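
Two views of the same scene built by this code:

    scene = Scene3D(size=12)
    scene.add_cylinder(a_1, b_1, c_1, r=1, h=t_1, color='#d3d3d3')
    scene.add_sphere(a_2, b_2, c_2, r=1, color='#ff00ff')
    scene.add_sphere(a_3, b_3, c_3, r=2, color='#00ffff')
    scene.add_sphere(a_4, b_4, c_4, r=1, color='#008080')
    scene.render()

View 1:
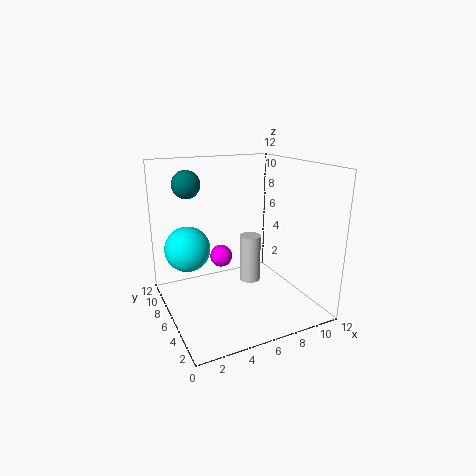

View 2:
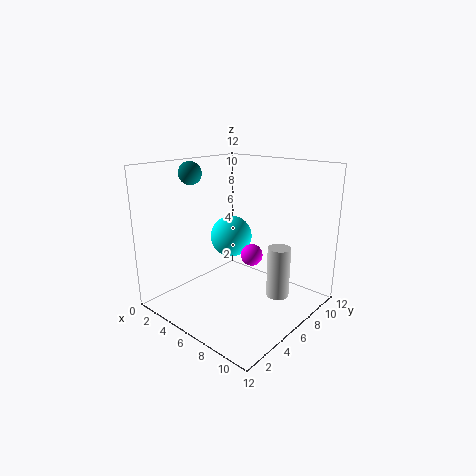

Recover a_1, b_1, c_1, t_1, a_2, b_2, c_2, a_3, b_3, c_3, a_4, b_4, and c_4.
a_1 = 8.5; b_1 = 8.5; c_1 = 0.5; t_1 = 4.5; a_2 = 5.5; b_2 = 8.5; c_2 = 3.5; a_3 = 2.5; b_3 = 9; c_3 = 4.5; a_4 = 1.5; b_4 = 5; c_4 = 11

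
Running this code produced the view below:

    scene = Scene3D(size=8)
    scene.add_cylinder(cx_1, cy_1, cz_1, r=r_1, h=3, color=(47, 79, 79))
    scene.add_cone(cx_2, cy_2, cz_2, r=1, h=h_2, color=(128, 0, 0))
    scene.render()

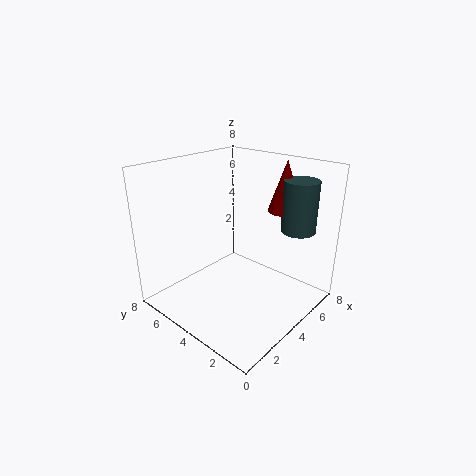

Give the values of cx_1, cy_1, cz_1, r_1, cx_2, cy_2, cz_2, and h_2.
cx_1 = 7
cy_1 = 2
cz_1 = 4
r_1 = 1
cx_2 = 7
cy_2 = 3
cz_2 = 5
h_2 = 3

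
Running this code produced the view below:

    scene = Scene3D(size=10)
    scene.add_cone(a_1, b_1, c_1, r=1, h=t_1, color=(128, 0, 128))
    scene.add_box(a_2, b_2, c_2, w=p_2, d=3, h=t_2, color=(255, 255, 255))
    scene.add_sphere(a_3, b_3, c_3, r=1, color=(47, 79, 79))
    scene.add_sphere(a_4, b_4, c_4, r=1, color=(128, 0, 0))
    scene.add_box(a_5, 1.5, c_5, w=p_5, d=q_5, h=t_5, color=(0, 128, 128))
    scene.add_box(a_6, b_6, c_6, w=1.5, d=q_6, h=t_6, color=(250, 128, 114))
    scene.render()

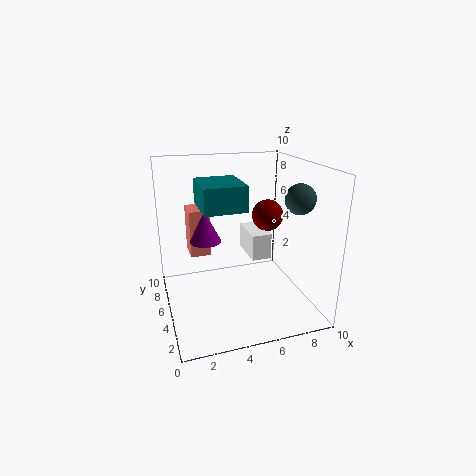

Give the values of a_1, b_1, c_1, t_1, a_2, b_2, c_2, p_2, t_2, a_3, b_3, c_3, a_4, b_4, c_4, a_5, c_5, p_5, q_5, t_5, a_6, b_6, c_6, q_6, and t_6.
a_1 = 2.5, b_1 = 4, c_1 = 5.5, t_1 = 2, a_2 = 6.5, b_2 = 6, c_2 = 2.5, p_2 = 1.5, t_2 = 2, a_3 = 8.5, b_3 = 3, c_3 = 8, a_4 = 6.5, b_4 = 3.5, c_4 = 7, a_5 = 2, c_5 = 8, p_5 = 2.5, q_5 = 3, t_5 = 1.5, a_6 = 2, b_6 = 7, c_6 = 3, q_6 = 2, t_6 = 3.5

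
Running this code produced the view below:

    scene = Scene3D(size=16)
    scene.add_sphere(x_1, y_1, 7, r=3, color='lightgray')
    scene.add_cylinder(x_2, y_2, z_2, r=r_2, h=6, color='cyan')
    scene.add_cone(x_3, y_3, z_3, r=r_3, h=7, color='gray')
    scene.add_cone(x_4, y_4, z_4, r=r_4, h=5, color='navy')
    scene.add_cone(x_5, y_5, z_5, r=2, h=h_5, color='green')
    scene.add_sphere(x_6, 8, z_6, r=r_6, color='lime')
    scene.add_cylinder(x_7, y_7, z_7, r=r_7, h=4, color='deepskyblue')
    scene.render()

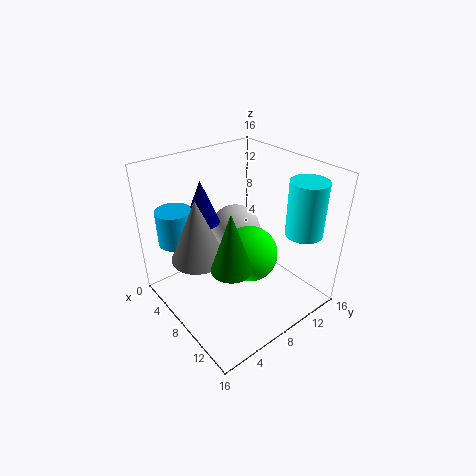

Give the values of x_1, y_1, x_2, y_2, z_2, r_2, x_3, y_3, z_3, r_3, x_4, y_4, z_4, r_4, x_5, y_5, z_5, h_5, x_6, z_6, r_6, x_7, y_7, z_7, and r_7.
x_1 = 5; y_1 = 10; x_2 = 13; y_2 = 13; z_2 = 9; r_2 = 2; x_3 = 6; y_3 = 4; z_3 = 6; r_3 = 3; x_4 = 4; y_4 = 6; z_4 = 9; r_4 = 2; x_5 = 12; y_5 = 4; z_5 = 8; h_5 = 6; x_6 = 10; z_6 = 7; r_6 = 3; x_7 = 3; y_7 = 3; z_7 = 7; r_7 = 2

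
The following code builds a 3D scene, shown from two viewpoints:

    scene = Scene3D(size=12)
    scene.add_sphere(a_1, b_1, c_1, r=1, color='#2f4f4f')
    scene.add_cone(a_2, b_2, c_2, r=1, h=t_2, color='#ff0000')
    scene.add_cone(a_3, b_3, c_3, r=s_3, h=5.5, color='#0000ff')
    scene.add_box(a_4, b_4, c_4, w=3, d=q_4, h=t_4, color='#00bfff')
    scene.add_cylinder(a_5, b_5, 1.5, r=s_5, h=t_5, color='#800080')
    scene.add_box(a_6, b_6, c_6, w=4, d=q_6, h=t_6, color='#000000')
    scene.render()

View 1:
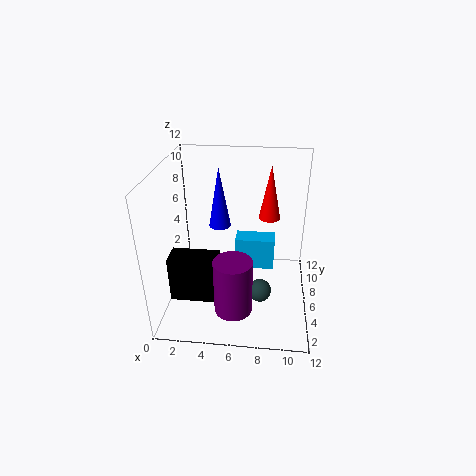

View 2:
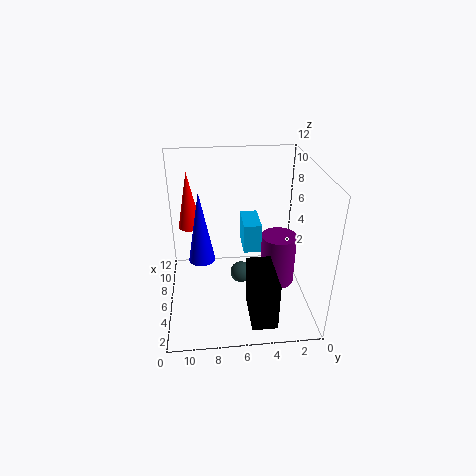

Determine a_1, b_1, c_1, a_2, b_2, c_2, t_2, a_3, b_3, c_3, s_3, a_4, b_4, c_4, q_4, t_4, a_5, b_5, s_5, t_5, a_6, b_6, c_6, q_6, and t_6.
a_1 = 8; b_1 = 5.5; c_1 = 1; a_2 = 8.5; b_2 = 10; c_2 = 6; t_2 = 5; a_3 = 4; b_3 = 9; c_3 = 5.5; s_3 = 1; a_4 = 6; b_4 = 4; c_4 = 4.5; q_4 = 1.5; t_4 = 2.5; a_5 = 6; b_5 = 2.5; s_5 = 1.5; t_5 = 4.5; a_6 = 0.5; b_6 = 3.5; c_6 = 1; q_6 = 2; t_6 = 4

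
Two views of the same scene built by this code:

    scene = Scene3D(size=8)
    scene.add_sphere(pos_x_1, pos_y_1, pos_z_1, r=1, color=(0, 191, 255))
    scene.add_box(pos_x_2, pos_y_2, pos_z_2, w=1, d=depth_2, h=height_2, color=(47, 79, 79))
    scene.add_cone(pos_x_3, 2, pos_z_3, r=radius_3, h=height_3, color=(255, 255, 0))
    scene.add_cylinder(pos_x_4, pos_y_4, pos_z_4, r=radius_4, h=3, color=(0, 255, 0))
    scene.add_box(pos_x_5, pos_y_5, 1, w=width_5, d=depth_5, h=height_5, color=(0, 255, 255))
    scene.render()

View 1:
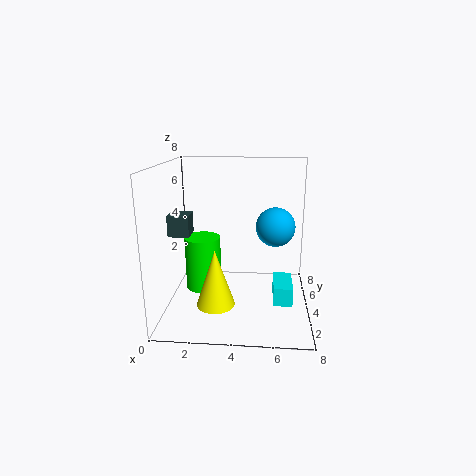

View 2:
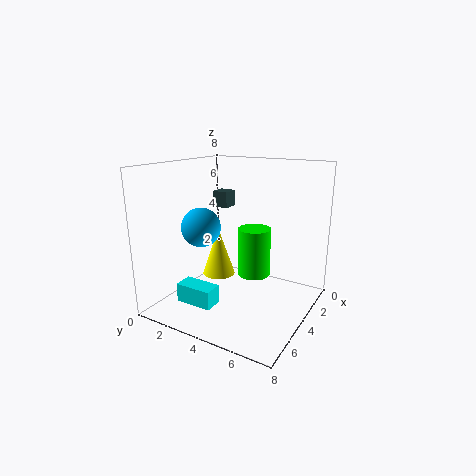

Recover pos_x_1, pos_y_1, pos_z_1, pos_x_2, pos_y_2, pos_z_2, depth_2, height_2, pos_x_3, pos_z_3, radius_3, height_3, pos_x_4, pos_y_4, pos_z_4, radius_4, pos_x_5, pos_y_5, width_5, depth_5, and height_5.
pos_x_1 = 6
pos_y_1 = 3
pos_z_1 = 5
pos_x_2 = 1
pos_y_2 = 1
pos_z_2 = 5
depth_2 = 1
height_2 = 1
pos_x_3 = 3
pos_z_3 = 1
radius_3 = 1
height_3 = 3
pos_x_4 = 2
pos_y_4 = 4
pos_z_4 = 1
radius_4 = 1
pos_x_5 = 6
pos_y_5 = 2
width_5 = 1
depth_5 = 2
height_5 = 1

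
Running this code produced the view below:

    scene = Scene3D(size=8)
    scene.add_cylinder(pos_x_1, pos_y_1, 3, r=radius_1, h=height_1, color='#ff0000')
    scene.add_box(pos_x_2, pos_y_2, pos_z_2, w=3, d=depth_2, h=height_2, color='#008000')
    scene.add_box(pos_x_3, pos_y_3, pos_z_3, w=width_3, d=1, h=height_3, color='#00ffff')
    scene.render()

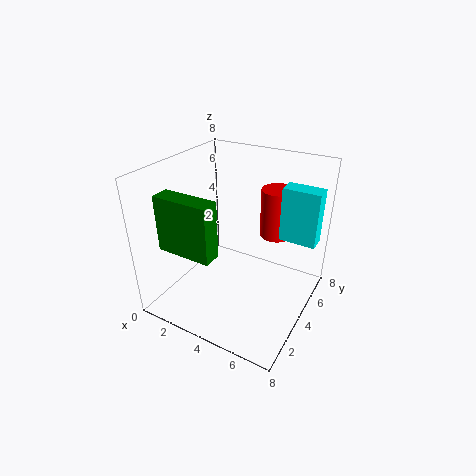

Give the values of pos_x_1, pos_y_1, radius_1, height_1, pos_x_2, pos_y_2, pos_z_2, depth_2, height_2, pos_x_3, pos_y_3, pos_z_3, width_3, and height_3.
pos_x_1 = 5
pos_y_1 = 7
radius_1 = 1
height_1 = 3
pos_x_2 = 1
pos_y_2 = 1
pos_z_2 = 4
depth_2 = 1
height_2 = 3
pos_x_3 = 6
pos_y_3 = 5
pos_z_3 = 4
width_3 = 2
height_3 = 3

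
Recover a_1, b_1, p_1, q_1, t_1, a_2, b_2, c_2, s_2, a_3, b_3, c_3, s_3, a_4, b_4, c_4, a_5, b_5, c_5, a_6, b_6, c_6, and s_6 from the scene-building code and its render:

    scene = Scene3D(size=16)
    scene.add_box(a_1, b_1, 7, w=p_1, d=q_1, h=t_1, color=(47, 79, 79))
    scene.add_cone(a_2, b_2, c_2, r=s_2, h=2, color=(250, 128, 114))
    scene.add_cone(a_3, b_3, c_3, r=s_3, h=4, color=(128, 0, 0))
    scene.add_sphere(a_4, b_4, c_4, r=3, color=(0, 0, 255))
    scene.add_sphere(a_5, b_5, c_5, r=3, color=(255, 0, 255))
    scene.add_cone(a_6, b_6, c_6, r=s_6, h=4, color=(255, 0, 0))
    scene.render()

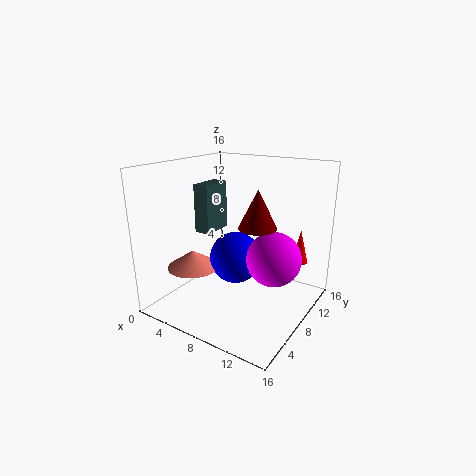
a_1 = 1; b_1 = 9; p_1 = 2; q_1 = 4; t_1 = 6; a_2 = 3; b_2 = 6; c_2 = 4; s_2 = 3; a_3 = 11; b_3 = 7; c_3 = 10; s_3 = 2; a_4 = 7; b_4 = 9; c_4 = 5; a_5 = 12; b_5 = 9; c_5 = 6; a_6 = 13; b_6 = 14; c_6 = 4; s_6 = 1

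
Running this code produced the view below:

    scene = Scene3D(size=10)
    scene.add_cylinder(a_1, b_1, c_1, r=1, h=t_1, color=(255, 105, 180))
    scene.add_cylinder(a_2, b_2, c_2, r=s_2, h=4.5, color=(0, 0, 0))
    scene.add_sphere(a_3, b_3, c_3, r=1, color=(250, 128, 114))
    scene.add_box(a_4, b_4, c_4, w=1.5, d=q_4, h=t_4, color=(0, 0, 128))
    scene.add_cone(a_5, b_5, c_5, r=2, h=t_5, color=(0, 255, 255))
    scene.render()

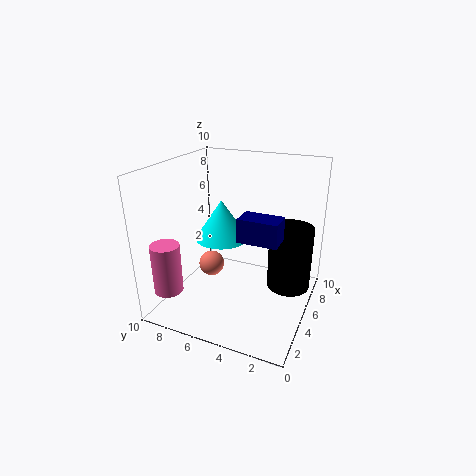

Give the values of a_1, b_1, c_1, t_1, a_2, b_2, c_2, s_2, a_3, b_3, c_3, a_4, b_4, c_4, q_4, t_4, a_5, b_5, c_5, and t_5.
a_1 = 2; b_1 = 9; c_1 = 1.5; t_1 = 3.5; a_2 = 6; b_2 = 1.5; c_2 = 1.5; s_2 = 1.5; a_3 = 6.5; b_3 = 8; c_3 = 1.5; a_4 = 2.5; b_4 = 1.5; c_4 = 6; q_4 = 2.5; t_4 = 1.5; a_5 = 6.5; b_5 = 7; c_5 = 4; t_5 = 3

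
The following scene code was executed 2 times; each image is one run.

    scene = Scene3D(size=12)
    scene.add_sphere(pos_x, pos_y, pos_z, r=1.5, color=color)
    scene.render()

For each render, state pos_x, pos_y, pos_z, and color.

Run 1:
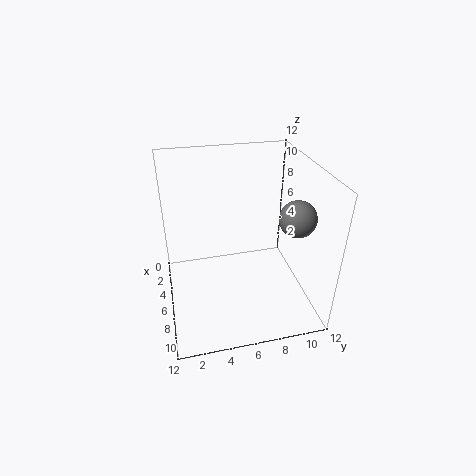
pos_x = 7.5; pos_y = 10.5; pos_z = 8; color = 'gray'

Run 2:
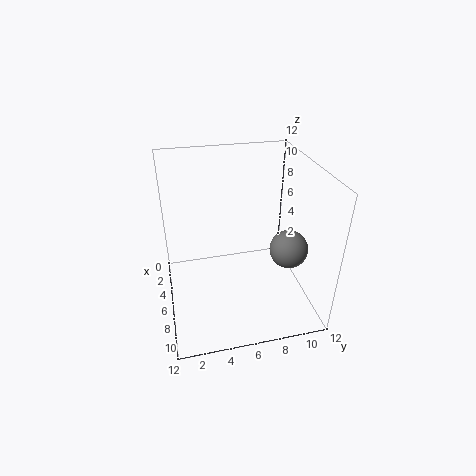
pos_x = 8.5; pos_y = 9.5; pos_z = 6; color = 'gray'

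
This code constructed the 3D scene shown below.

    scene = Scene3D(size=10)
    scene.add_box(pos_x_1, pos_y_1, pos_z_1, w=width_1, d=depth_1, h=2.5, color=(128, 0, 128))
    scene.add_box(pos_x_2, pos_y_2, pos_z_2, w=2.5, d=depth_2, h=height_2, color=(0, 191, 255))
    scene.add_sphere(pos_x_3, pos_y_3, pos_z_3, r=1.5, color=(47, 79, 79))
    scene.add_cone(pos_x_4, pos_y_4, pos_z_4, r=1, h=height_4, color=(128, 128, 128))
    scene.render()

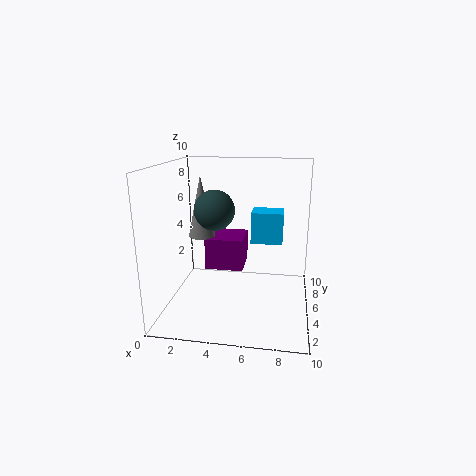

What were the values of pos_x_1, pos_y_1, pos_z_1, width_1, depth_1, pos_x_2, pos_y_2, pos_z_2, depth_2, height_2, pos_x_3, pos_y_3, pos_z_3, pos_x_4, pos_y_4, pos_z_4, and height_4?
pos_x_1 = 2
pos_y_1 = 7
pos_z_1 = 1.5
width_1 = 3
depth_1 = 3
pos_x_2 = 5.5
pos_y_2 = 8
pos_z_2 = 3.5
depth_2 = 2
height_2 = 2.5
pos_x_3 = 3
pos_y_3 = 6.5
pos_z_3 = 6.5
pos_x_4 = 2
pos_y_4 = 6.5
pos_z_4 = 4.5
height_4 = 4.5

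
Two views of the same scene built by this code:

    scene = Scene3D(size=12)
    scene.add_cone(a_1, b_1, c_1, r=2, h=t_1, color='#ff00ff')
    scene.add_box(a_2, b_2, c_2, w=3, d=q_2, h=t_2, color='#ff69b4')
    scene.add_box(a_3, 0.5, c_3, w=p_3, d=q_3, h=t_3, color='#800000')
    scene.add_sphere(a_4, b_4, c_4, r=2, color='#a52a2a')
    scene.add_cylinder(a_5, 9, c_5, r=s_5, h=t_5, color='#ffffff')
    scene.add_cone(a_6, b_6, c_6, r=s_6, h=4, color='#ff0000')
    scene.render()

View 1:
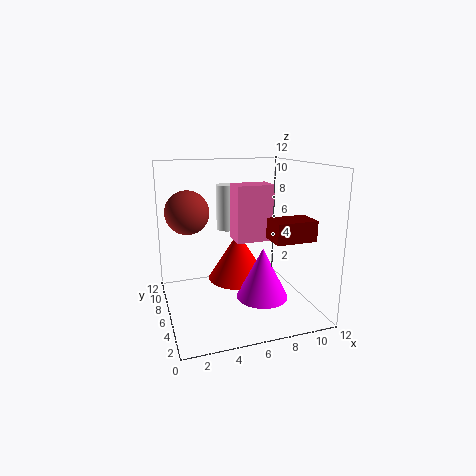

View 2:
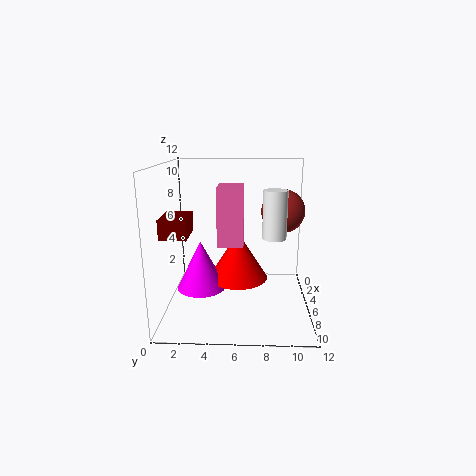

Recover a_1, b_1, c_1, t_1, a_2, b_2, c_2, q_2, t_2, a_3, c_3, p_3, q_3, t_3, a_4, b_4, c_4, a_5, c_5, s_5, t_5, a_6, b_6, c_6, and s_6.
a_1 = 7; b_1 = 3; c_1 = 2; t_1 = 4; a_2 = 5.5; b_2 = 4.5; c_2 = 6; q_2 = 2; t_2 = 4.5; a_3 = 7; c_3 = 7; p_3 = 3; q_3 = 2; t_3 = 1.5; a_4 = 2.5; b_4 = 10; c_4 = 7.5; a_5 = 6; c_5 = 6; s_5 = 1; t_5 = 4; a_6 = 6; b_6 = 6; c_6 = 2.5; s_6 = 2.5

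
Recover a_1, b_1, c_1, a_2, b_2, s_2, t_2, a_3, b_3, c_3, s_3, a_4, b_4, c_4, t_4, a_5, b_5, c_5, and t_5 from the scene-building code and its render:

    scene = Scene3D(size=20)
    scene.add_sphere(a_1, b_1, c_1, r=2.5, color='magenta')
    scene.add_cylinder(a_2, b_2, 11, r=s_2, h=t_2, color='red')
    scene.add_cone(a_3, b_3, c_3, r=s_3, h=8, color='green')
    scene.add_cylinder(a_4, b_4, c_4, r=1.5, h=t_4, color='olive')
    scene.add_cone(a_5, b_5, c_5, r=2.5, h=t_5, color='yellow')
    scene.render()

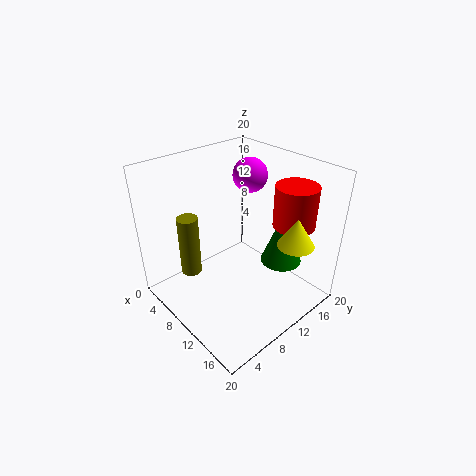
a_1 = 7
b_1 = 15
c_1 = 17
a_2 = 14
b_2 = 17
s_2 = 3
t_2 = 6
a_3 = 13
b_3 = 16
c_3 = 5
s_3 = 3
a_4 = 4.5
b_4 = 5.5
c_4 = 3.5
t_4 = 9
a_5 = 16.5
b_5 = 14.5
c_5 = 10
t_5 = 4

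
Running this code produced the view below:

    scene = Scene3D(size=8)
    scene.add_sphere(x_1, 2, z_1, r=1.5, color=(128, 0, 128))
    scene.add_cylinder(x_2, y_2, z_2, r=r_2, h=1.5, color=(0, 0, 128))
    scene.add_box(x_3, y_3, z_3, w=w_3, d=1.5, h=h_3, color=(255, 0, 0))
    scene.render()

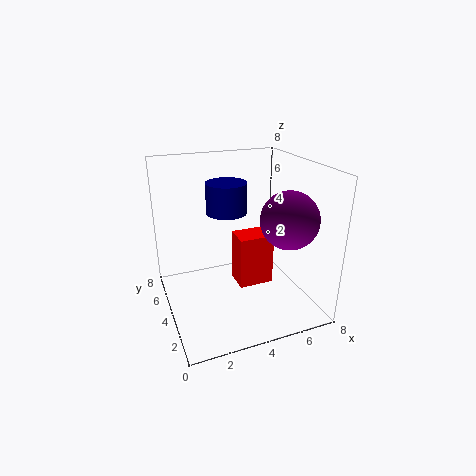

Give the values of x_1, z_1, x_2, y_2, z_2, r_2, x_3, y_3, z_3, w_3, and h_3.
x_1 = 6
z_1 = 5.5
x_2 = 3
y_2 = 3
z_2 = 6
r_2 = 1
x_3 = 4
y_3 = 3.5
z_3 = 1
w_3 = 2
h_3 = 3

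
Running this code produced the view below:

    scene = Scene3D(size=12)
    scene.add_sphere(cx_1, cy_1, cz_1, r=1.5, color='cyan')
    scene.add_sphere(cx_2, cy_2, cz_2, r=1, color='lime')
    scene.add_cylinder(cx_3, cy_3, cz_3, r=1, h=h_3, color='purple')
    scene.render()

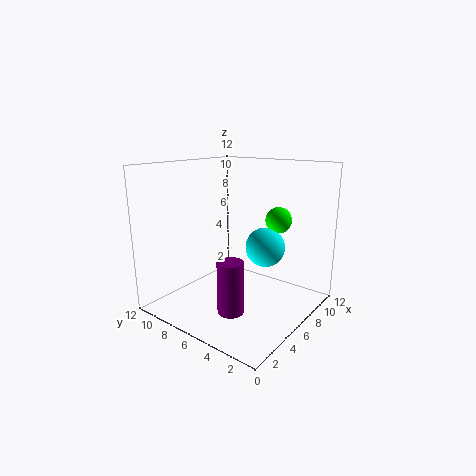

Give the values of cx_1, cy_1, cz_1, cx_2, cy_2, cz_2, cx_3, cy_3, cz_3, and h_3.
cx_1 = 5.5; cy_1 = 3; cz_1 = 6; cx_2 = 6.5; cy_2 = 2.5; cz_2 = 8; cx_3 = 2.5; cy_3 = 4; cz_3 = 1.5; h_3 = 4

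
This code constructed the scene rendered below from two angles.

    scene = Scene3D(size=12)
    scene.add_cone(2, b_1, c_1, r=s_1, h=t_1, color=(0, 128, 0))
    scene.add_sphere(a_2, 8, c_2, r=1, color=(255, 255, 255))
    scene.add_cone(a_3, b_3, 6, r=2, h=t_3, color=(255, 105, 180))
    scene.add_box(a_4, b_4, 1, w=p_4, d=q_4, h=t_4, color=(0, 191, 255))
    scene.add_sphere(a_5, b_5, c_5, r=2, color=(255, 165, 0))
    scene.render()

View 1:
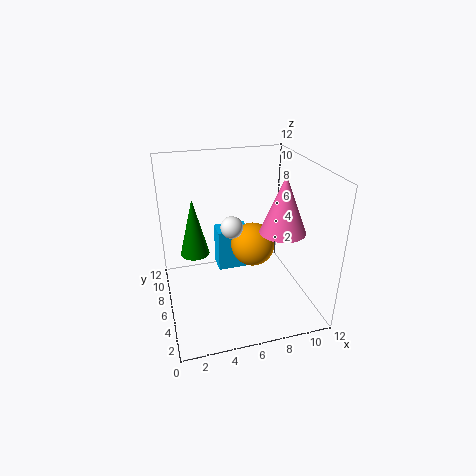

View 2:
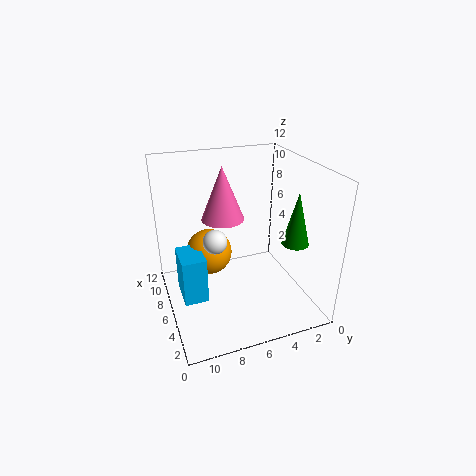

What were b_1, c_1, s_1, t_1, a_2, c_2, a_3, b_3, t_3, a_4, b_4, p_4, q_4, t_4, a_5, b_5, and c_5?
b_1 = 3
c_1 = 7
s_1 = 1
t_1 = 4
a_2 = 6
c_2 = 6
a_3 = 10
b_3 = 6
t_3 = 5
a_4 = 5
b_4 = 9
p_4 = 3
q_4 = 2
t_4 = 4
a_5 = 8
b_5 = 8
c_5 = 4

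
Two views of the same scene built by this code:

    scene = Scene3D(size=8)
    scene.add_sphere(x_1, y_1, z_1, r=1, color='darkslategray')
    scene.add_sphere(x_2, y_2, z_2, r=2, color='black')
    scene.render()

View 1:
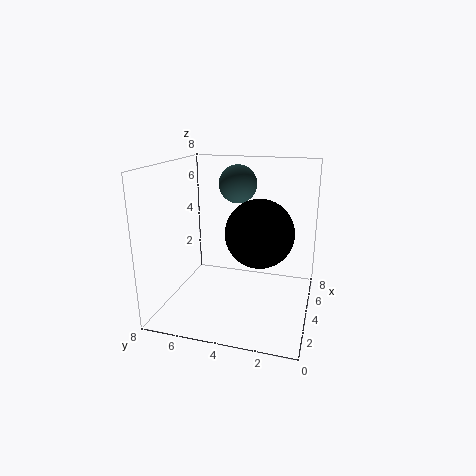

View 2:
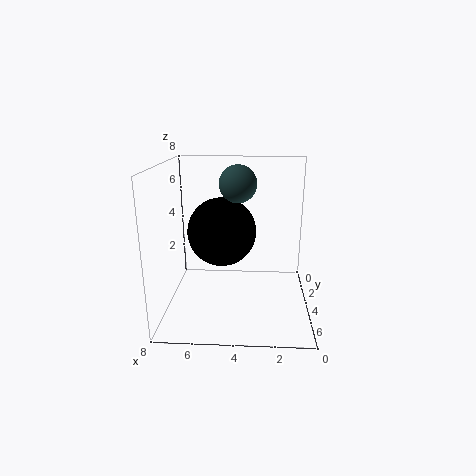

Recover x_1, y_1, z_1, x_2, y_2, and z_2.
x_1 = 4; y_1 = 4; z_1 = 7; x_2 = 5; y_2 = 3; z_2 = 4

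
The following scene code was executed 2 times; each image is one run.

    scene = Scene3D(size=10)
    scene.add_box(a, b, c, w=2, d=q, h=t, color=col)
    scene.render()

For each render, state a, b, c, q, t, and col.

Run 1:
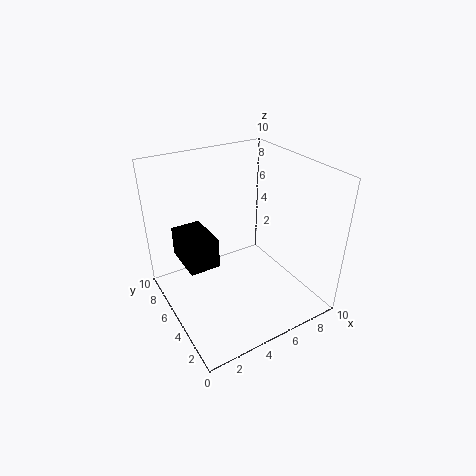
a = 1
b = 4
c = 4
q = 3
t = 2
col = 'black'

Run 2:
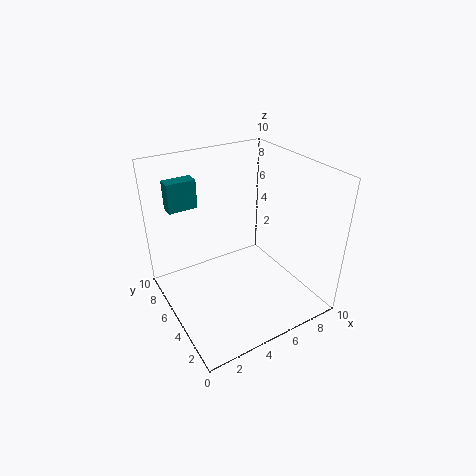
a = 1
b = 7
c = 7
q = 1
t = 2
col = 'teal'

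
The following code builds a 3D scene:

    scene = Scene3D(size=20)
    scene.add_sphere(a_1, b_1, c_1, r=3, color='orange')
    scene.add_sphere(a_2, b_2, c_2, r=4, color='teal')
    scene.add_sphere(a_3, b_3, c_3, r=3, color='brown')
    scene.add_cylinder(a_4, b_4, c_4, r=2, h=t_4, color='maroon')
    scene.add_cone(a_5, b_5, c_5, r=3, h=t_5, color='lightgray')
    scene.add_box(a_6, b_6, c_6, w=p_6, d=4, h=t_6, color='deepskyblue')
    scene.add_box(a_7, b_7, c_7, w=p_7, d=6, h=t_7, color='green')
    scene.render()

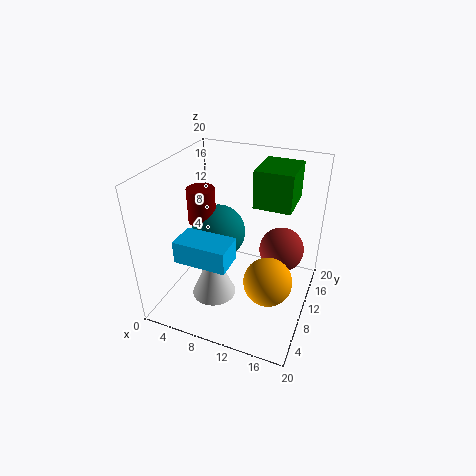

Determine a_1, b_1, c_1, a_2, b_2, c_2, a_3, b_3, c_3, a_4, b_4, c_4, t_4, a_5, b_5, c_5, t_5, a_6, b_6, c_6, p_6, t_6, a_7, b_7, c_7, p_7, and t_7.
a_1 = 16; b_1 = 5; c_1 = 8; a_2 = 6; b_2 = 12; c_2 = 9; a_3 = 16; b_3 = 11; c_3 = 9; a_4 = 4; b_4 = 11; c_4 = 11; t_4 = 5; a_5 = 8; b_5 = 6; c_5 = 3; t_5 = 7; a_6 = 4; b_6 = 3; c_6 = 9; p_6 = 7; t_6 = 3; a_7 = 12; b_7 = 10; c_7 = 15; p_7 = 5; t_7 = 5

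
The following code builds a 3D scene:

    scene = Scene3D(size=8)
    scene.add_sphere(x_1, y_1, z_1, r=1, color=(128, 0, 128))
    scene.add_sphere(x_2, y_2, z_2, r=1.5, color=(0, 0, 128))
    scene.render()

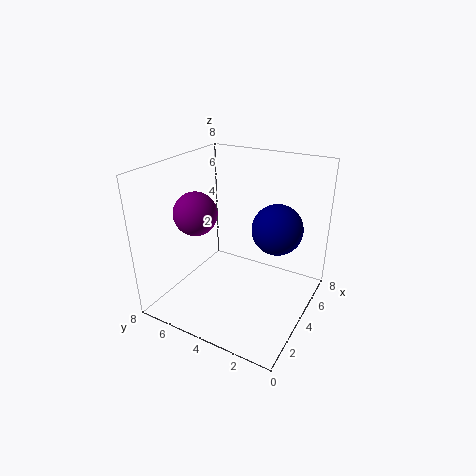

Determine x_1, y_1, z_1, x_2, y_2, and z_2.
x_1 = 1
y_1 = 4.5
z_1 = 6.5
x_2 = 6
y_2 = 2.5
z_2 = 4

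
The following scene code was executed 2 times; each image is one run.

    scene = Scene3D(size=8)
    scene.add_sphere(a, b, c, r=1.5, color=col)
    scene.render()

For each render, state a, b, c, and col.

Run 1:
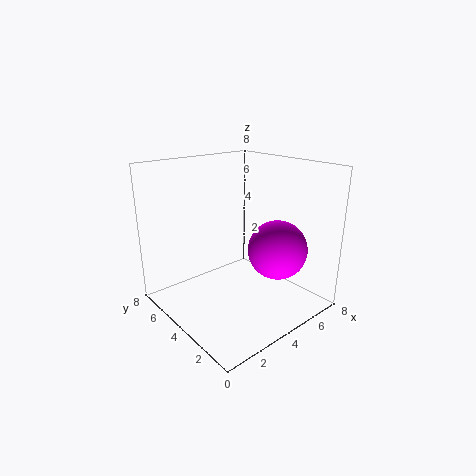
a = 4.5; b = 1.5; c = 4; col = 'magenta'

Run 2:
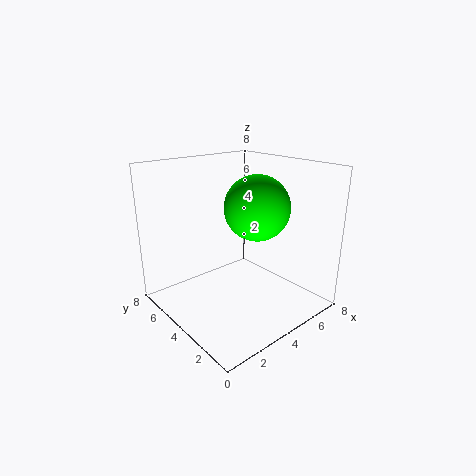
a = 3; b = 1.5; c = 6.5; col = 'lime'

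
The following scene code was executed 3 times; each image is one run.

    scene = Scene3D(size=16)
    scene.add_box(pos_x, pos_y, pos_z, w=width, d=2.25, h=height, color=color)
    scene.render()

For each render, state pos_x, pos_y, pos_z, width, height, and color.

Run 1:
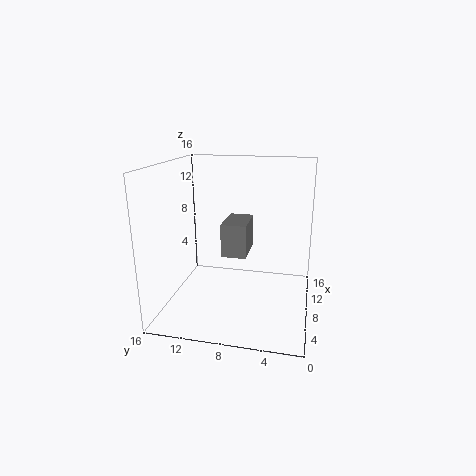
pos_x = 1
pos_y = 5.75
pos_z = 8.75
width = 3.75
height = 3
color = 'gray'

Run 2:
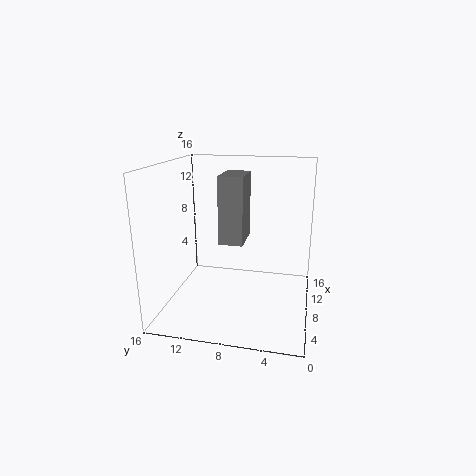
pos_x = 2
pos_y = 6.25
pos_z = 9.5
width = 3.75
height = 6.25
color = 'gray'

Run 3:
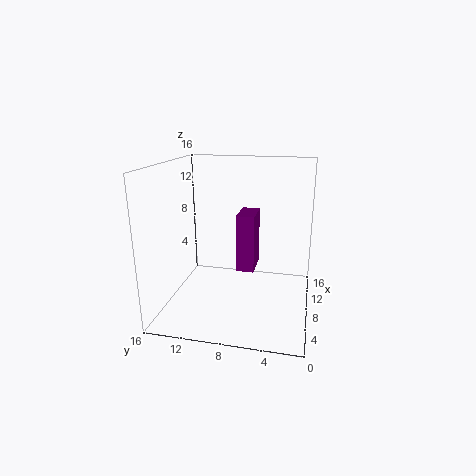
pos_x = 11.25
pos_y = 6.75
pos_z = 2.25
width = 4.25
height = 7.25
color = 'purple'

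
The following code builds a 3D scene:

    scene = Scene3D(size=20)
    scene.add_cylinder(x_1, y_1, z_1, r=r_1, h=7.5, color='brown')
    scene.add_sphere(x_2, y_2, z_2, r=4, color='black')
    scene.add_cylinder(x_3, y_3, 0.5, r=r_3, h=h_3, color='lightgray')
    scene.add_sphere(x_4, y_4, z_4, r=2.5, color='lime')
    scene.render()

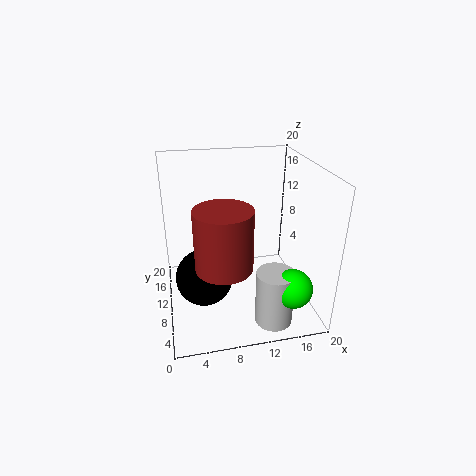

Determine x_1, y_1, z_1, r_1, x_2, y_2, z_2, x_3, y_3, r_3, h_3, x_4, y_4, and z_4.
x_1 = 7; y_1 = 4; z_1 = 9.5; r_1 = 3.5; x_2 = 5; y_2 = 9.5; z_2 = 4.5; x_3 = 13.5; y_3 = 3.5; r_3 = 2.5; h_3 = 7.5; x_4 = 15.5; y_4 = 2.5; z_4 = 6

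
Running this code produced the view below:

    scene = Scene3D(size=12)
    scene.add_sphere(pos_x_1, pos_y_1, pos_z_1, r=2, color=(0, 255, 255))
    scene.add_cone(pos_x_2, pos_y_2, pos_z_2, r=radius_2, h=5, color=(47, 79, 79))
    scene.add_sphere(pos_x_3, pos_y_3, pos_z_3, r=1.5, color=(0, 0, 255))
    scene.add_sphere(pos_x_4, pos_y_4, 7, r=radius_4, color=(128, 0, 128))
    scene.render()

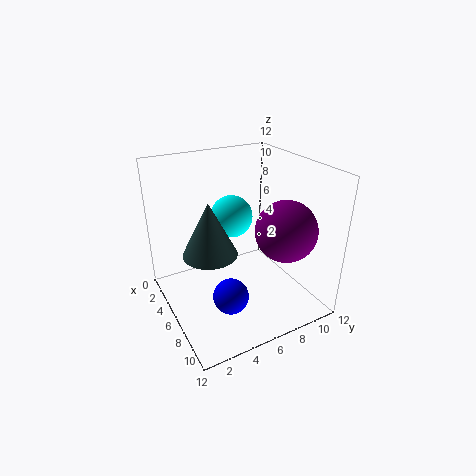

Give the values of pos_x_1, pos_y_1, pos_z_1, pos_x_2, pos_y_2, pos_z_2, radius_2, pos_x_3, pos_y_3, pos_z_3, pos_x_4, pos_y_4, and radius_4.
pos_x_1 = 2; pos_y_1 = 7.5; pos_z_1 = 6; pos_x_2 = 3.5; pos_y_2 = 4.5; pos_z_2 = 3.5; radius_2 = 2.5; pos_x_3 = 7.5; pos_y_3 = 4.5; pos_z_3 = 1.5; pos_x_4 = 8.5; pos_y_4 = 9; radius_4 = 2.5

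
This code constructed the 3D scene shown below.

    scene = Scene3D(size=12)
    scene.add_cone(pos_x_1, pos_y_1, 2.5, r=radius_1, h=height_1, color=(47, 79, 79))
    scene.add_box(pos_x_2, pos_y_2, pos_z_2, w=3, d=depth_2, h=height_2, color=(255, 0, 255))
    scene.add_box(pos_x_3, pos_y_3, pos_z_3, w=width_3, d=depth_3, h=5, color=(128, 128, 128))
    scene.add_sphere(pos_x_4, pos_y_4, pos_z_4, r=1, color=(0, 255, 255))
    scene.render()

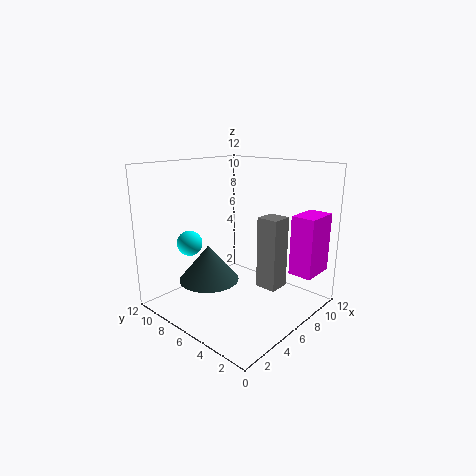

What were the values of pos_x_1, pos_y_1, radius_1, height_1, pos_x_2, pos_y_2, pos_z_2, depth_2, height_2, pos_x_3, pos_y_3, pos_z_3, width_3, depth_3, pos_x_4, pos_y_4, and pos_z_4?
pos_x_1 = 4, pos_y_1 = 7.5, radius_1 = 2.5, height_1 = 3, pos_x_2 = 8.5, pos_y_2 = 0.5, pos_z_2 = 3, depth_2 = 2, height_2 = 5, pos_x_3 = 3.5, pos_y_3 = 0.5, pos_z_3 = 4, width_3 = 1.5, depth_3 = 1.5, pos_x_4 = 2.5, pos_y_4 = 8, pos_z_4 = 6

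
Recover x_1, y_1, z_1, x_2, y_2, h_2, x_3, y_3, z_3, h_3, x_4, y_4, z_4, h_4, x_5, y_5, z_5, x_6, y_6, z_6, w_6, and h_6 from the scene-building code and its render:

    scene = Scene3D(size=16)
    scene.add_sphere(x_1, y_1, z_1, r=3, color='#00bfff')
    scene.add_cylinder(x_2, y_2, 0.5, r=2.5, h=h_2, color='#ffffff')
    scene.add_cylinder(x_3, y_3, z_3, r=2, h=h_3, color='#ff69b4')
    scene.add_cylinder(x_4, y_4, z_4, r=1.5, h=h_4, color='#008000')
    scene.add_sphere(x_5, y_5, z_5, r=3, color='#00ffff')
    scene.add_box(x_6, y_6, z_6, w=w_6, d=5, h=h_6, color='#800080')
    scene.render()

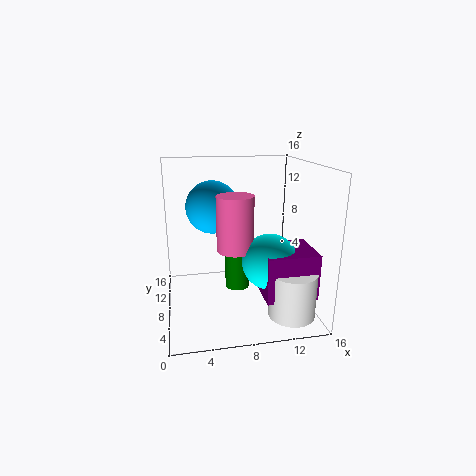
x_1 = 5.5
y_1 = 10.5
z_1 = 11
x_2 = 13
y_2 = 3.5
h_2 = 5
x_3 = 7.5
y_3 = 7
z_3 = 7
h_3 = 6
x_4 = 8.5
y_4 = 11
z_4 = 0.5
h_4 = 7.5
x_5 = 11
y_5 = 5.5
z_5 = 6
x_6 = 10
y_6 = 2.5
z_6 = 2.5
w_6 = 5.5
h_6 = 5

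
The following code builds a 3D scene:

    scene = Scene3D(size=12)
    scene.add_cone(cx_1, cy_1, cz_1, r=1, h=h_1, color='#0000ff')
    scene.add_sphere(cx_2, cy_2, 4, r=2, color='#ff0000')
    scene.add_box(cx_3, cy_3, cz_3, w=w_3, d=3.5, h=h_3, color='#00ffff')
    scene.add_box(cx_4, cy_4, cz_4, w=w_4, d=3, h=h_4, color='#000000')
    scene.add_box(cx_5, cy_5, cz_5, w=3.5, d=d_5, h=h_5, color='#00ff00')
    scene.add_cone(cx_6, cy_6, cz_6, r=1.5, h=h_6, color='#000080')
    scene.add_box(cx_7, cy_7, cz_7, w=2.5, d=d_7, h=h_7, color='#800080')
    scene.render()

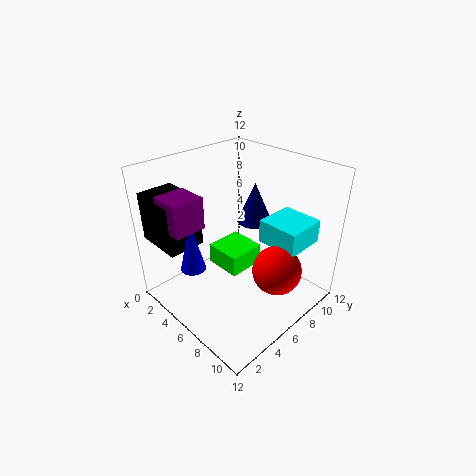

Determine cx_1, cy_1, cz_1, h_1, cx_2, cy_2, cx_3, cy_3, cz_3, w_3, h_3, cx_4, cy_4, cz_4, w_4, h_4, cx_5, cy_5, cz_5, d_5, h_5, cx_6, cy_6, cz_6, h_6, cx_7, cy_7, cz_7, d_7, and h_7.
cx_1 = 5
cy_1 = 2
cz_1 = 4.5
h_1 = 4
cx_2 = 9.5
cy_2 = 7
cx_3 = 7
cy_3 = 7.5
cz_3 = 5.5
w_3 = 3.5
h_3 = 2
cx_4 = 0.5
cy_4 = 0.5
cz_4 = 6
w_4 = 4
h_4 = 4
cx_5 = 1.5
cy_5 = 6.5
cz_5 = 1
d_5 = 3.5
h_5 = 2
cx_6 = 5.5
cy_6 = 8.5
cz_6 = 6.5
h_6 = 3.5
cx_7 = 3
cy_7 = 0.5
cz_7 = 8
d_7 = 2.5
h_7 = 2.5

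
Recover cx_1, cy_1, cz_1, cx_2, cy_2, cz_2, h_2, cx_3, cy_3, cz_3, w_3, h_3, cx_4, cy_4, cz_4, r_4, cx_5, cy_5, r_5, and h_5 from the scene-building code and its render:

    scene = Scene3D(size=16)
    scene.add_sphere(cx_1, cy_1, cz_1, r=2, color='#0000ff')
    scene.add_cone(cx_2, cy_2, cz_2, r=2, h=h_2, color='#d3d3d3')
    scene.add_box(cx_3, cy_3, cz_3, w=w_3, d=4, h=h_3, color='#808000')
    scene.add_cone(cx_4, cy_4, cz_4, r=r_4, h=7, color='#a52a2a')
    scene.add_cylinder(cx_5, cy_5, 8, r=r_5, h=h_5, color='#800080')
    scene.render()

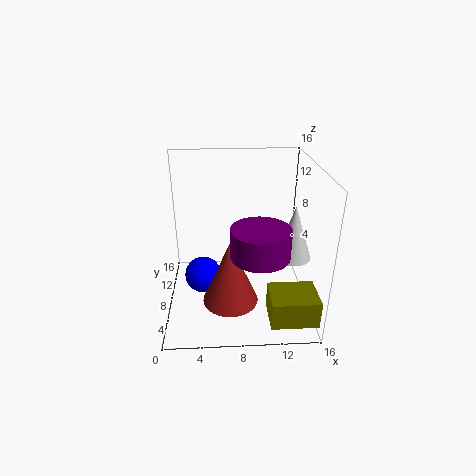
cx_1 = 4
cy_1 = 7
cz_1 = 4
cx_2 = 14
cy_2 = 7
cz_2 = 6
h_2 = 6
cx_3 = 11
cy_3 = 1
cz_3 = 1
w_3 = 5
h_3 = 3
cx_4 = 7
cy_4 = 5
cz_4 = 2
r_4 = 3
cx_5 = 10
cy_5 = 4
r_5 = 3
h_5 = 3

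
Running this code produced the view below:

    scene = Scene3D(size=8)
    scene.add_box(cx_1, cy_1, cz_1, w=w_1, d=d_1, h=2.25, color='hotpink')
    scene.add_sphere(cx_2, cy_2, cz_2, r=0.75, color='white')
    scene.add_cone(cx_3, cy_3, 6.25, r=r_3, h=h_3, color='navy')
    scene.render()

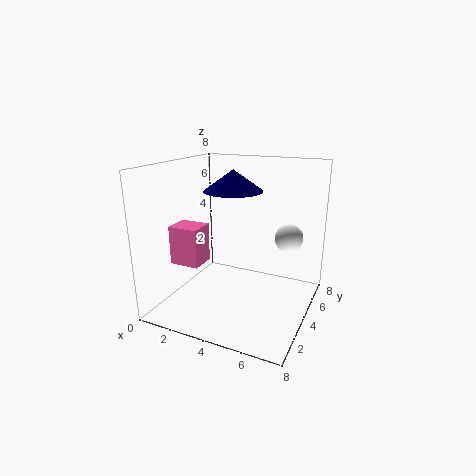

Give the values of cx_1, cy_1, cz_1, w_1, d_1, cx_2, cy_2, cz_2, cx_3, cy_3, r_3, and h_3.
cx_1 = 0.25, cy_1 = 2.75, cz_1 = 2.25, w_1 = 1.75, d_1 = 1.5, cx_2 = 6.75, cy_2 = 4.5, cz_2 = 4.25, cx_3 = 3, cy_3 = 5.5, r_3 = 1.75, h_3 = 1.25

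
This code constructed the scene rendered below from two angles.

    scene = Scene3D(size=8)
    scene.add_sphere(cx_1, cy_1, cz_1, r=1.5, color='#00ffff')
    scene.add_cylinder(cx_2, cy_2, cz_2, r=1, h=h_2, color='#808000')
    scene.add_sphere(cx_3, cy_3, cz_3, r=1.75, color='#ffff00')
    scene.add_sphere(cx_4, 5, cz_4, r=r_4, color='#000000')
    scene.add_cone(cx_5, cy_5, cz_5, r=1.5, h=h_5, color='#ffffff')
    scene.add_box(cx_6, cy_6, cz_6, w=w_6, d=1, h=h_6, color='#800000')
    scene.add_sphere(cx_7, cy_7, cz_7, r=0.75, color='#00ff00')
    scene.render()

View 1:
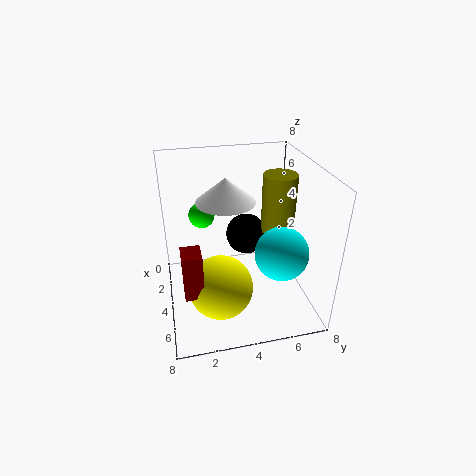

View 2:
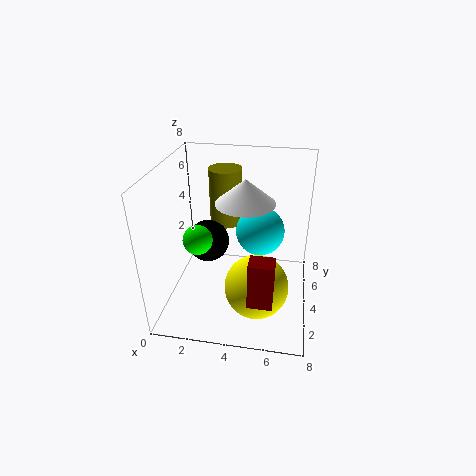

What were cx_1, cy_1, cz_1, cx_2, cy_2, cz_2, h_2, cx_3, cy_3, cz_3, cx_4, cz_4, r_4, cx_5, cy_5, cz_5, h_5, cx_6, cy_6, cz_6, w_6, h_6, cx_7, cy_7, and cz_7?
cx_1 = 5
cy_1 = 6.25
cz_1 = 3.25
cx_2 = 2.75
cy_2 = 6.75
cz_2 = 3.5
h_2 = 3.5
cx_3 = 5.25
cy_3 = 2.75
cz_3 = 1.75
cx_4 = 2
cz_4 = 3
r_4 = 1.25
cx_5 = 4.5
cy_5 = 3.25
cz_5 = 6.5
h_5 = 1.25
cx_6 = 5
cy_6 = 0.75
cz_6 = 2
w_6 = 1.25
h_6 = 2.5
cx_7 = 2.25
cy_7 = 2.25
cz_7 = 4.75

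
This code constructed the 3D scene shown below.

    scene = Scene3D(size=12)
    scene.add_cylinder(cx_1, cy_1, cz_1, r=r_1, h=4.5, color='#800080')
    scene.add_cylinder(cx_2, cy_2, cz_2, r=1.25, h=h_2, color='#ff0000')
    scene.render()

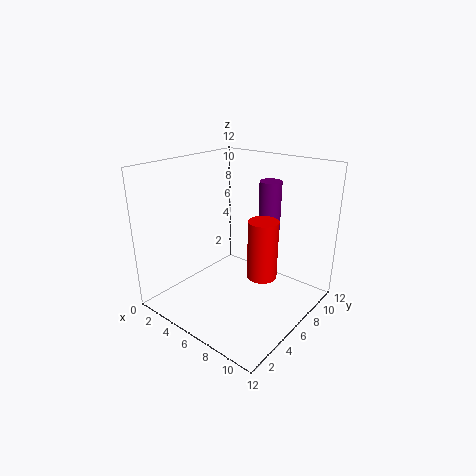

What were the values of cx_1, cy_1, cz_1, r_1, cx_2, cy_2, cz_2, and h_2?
cx_1 = 6.25, cy_1 = 10.25, cz_1 = 5.5, r_1 = 1, cx_2 = 8, cy_2 = 6.75, cz_2 = 2.75, h_2 = 5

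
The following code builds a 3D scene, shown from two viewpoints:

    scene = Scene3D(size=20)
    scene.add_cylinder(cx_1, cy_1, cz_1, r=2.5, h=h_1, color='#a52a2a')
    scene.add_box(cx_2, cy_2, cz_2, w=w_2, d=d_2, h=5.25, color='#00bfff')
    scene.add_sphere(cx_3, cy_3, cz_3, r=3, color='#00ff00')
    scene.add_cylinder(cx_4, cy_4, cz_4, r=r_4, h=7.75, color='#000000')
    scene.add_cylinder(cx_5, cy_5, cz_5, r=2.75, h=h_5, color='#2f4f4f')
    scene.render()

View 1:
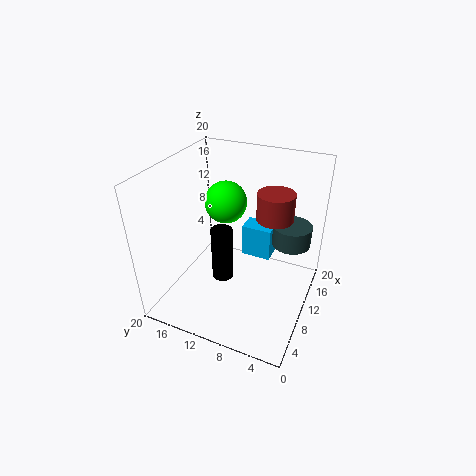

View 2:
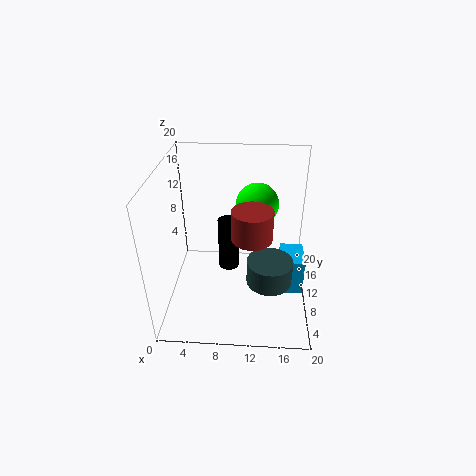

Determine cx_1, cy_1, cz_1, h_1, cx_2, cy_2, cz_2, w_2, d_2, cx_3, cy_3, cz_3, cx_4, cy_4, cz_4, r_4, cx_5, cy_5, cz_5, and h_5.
cx_1 = 12; cy_1 = 5.5; cz_1 = 13; h_1 = 3.75; cx_2 = 16; cy_2 = 7.25; cz_2 = 2.75; w_2 = 3.25; d_2 = 4.75; cx_3 = 12.5; cy_3 = 13; cz_3 = 13.75; cx_4 = 8.5; cy_4 = 11.75; cz_4 = 4; r_4 = 1.5; cx_5 = 14.25; cy_5 = 3.5; cz_5 = 8.25; h_5 = 3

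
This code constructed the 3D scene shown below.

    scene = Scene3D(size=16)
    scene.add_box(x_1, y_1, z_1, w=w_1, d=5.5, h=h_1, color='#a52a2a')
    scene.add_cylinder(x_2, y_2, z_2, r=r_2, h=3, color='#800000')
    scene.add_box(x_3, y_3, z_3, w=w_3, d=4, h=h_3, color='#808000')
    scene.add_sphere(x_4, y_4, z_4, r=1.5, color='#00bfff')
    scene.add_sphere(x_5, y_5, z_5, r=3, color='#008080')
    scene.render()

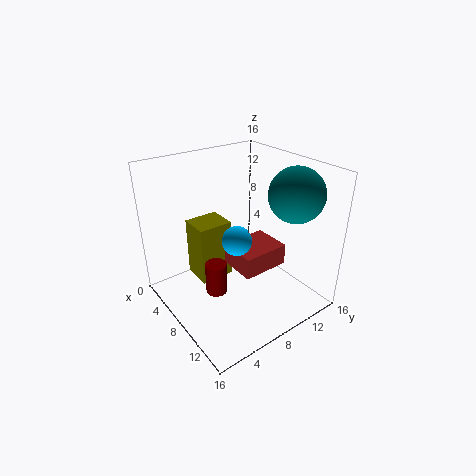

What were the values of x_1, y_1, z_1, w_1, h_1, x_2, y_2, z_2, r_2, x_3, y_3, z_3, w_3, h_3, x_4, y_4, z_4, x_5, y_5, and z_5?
x_1 = 6; y_1 = 7.5; z_1 = 4; w_1 = 4.5; h_1 = 2.5; x_2 = 12; y_2 = 2.5; z_2 = 6; r_2 = 1; x_3 = 2.5; y_3 = 4.5; z_3 = 2; w_3 = 3.5; h_3 = 7; x_4 = 10.5; y_4 = 6; z_4 = 9.5; x_5 = 11.5; y_5 = 13; z_5 = 13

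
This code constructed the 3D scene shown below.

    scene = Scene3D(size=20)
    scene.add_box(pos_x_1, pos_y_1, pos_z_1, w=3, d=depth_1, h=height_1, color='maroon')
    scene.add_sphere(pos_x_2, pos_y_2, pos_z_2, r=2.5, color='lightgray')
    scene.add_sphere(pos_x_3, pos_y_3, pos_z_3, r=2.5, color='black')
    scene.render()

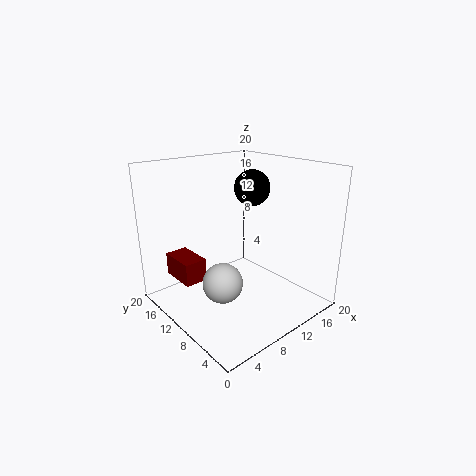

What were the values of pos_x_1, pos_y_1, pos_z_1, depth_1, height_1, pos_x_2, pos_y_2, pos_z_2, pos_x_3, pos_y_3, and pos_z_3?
pos_x_1 = 1.5; pos_y_1 = 10; pos_z_1 = 5.5; depth_1 = 5; height_1 = 3; pos_x_2 = 4.5; pos_y_2 = 6.5; pos_z_2 = 6.5; pos_x_3 = 13; pos_y_3 = 10.5; pos_z_3 = 16.5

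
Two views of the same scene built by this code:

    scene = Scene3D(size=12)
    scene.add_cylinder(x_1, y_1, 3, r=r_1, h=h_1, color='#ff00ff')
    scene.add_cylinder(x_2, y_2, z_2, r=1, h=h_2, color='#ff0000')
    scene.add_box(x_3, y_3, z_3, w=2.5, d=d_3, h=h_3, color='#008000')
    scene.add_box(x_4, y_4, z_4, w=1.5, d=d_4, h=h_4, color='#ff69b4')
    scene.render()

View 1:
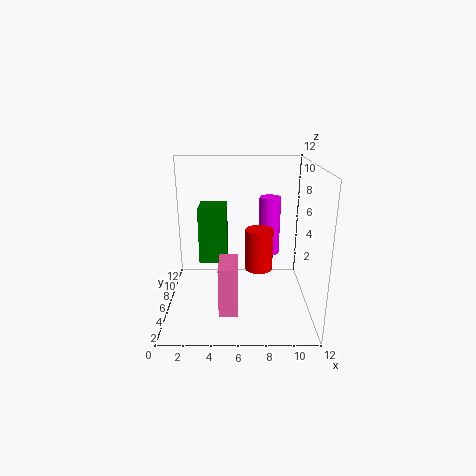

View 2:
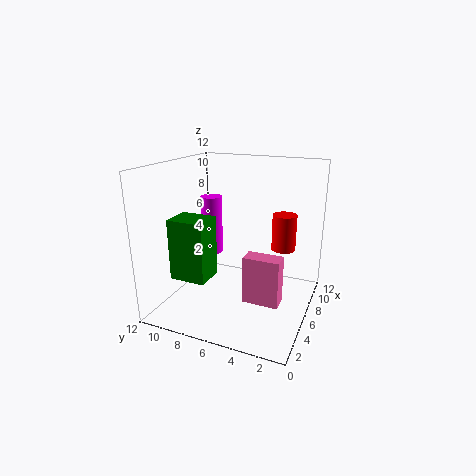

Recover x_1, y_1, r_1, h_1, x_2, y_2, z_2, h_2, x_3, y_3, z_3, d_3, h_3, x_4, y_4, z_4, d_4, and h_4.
x_1 = 9; y_1 = 10; r_1 = 1; h_1 = 5.5; x_2 = 7.5; y_2 = 2.5; z_2 = 5; h_2 = 3; x_3 = 2.5; y_3 = 7.5; z_3 = 3; d_3 = 3; h_3 = 5; x_4 = 4.5; y_4 = 2; z_4 = 1; d_4 = 3; h_4 = 4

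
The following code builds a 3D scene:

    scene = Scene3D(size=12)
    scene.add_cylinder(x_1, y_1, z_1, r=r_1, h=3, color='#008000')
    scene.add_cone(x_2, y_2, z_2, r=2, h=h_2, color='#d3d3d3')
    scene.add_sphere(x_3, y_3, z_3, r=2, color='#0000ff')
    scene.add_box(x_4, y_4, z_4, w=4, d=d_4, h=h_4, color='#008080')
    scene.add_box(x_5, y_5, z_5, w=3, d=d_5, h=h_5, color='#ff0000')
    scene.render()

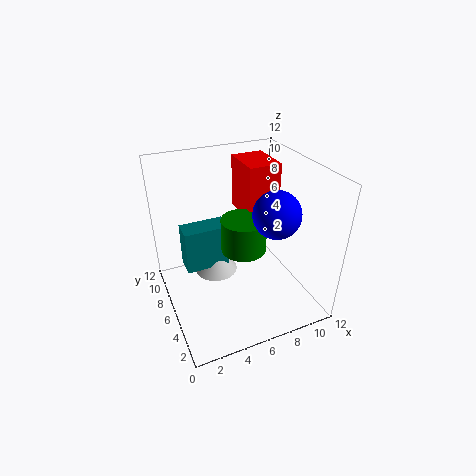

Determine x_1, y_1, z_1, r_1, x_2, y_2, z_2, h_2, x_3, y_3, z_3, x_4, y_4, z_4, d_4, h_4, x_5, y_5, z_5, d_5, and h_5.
x_1 = 7, y_1 = 7, z_1 = 4, r_1 = 2, x_2 = 5, y_2 = 9, z_2 = 1, h_2 = 3, x_3 = 9, y_3 = 5, z_3 = 8, x_4 = 2, y_4 = 8, z_4 = 2, d_4 = 2, h_4 = 4, x_5 = 8, y_5 = 8, z_5 = 6, d_5 = 4, h_5 = 5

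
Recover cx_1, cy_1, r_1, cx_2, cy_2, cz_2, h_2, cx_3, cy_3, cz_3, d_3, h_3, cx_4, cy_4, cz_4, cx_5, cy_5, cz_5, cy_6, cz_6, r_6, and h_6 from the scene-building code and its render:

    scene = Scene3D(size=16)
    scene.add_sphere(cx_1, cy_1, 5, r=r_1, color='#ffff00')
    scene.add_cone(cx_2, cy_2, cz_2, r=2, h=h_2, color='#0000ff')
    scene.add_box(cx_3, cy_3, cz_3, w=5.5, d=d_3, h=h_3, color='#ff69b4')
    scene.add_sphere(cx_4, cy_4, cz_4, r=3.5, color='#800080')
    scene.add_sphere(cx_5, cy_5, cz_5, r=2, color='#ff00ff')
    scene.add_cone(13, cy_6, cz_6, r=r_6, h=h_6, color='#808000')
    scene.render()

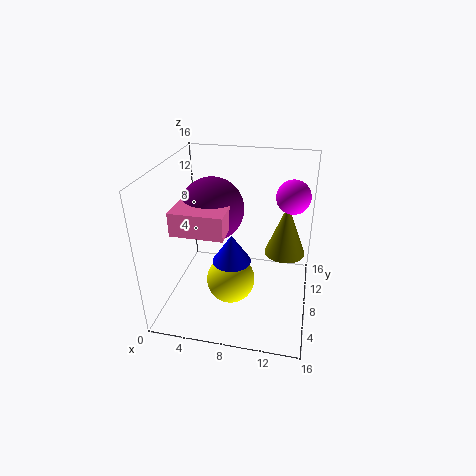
cx_1 = 8
cy_1 = 4.5
r_1 = 2.5
cx_2 = 8
cy_2 = 5
cz_2 = 7
h_2 = 3
cx_3 = 2
cy_3 = 3.5
cz_3 = 10
d_3 = 5.5
h_3 = 2.5
cx_4 = 5
cy_4 = 8.5
cz_4 = 11
cx_5 = 13.5
cy_5 = 12.5
cz_5 = 11.5
cy_6 = 12.5
cz_6 = 4
r_6 = 2.5
h_6 = 6.5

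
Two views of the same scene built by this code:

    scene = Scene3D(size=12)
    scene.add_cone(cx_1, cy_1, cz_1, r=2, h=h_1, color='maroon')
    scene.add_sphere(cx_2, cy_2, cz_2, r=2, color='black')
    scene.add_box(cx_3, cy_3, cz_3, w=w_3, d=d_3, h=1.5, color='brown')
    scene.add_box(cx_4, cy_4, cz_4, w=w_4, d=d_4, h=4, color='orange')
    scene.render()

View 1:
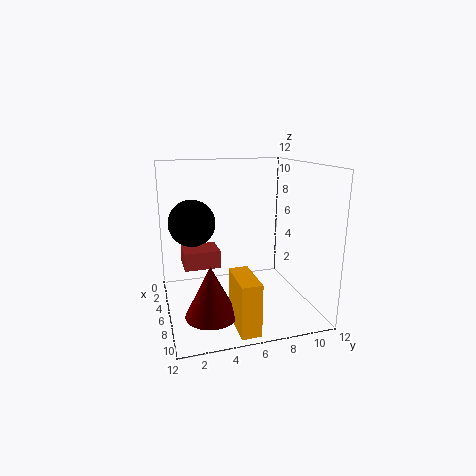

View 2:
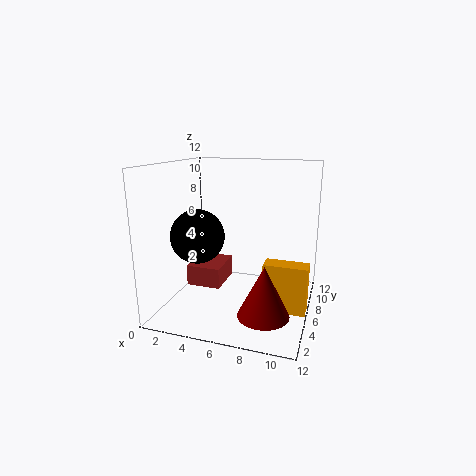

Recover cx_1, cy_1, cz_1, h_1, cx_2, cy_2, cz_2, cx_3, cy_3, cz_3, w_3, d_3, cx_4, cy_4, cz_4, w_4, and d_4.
cx_1 = 9; cy_1 = 3; cz_1 = 1; h_1 = 4; cx_2 = 4; cy_2 = 2.5; cz_2 = 7; cx_3 = 3.5; cy_3 = 1.5; cz_3 = 3.5; w_3 = 2.5; d_3 = 3; cx_4 = 8.5; cy_4 = 4.5; cz_4 = 0.5; w_4 = 3.5; d_4 = 1.5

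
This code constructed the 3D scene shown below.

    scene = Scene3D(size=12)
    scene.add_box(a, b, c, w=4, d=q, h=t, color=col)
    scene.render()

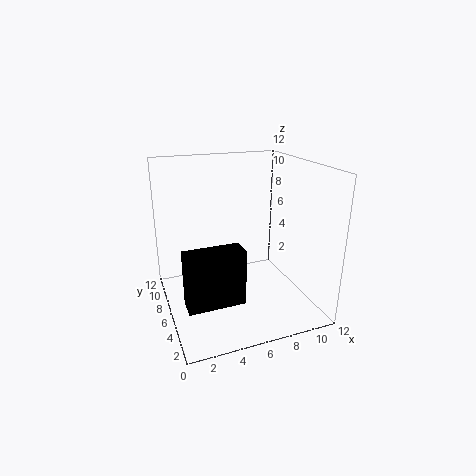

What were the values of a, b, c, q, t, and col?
a = 0.5, b = 0.5, c = 3.5, q = 1.5, t = 4, col = 'black'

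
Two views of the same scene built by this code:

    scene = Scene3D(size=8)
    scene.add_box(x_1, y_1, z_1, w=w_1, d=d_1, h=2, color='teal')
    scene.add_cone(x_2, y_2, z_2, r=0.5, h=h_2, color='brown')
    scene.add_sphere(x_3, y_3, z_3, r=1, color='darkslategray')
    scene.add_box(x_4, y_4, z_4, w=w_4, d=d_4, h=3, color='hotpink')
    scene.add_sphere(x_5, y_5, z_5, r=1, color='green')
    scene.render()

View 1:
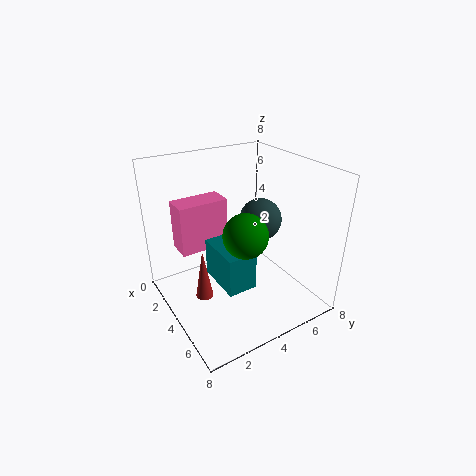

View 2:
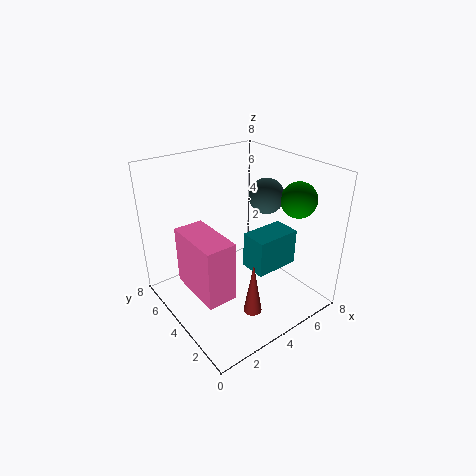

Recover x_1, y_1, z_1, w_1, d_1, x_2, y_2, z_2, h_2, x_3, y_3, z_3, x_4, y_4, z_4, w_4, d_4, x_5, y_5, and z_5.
x_1 = 4; y_1 = 2; z_1 = 2.5; w_1 = 2.5; d_1 = 1.5; x_2 = 3.5; y_2 = 2; z_2 = 0.5; h_2 = 3; x_3 = 6; y_3 = 4; z_3 = 6; x_4 = 0.5; y_4 = 1.5; z_4 = 2.5; w_4 = 1.5; d_4 = 3; x_5 = 7; y_5 = 2.5; z_5 = 6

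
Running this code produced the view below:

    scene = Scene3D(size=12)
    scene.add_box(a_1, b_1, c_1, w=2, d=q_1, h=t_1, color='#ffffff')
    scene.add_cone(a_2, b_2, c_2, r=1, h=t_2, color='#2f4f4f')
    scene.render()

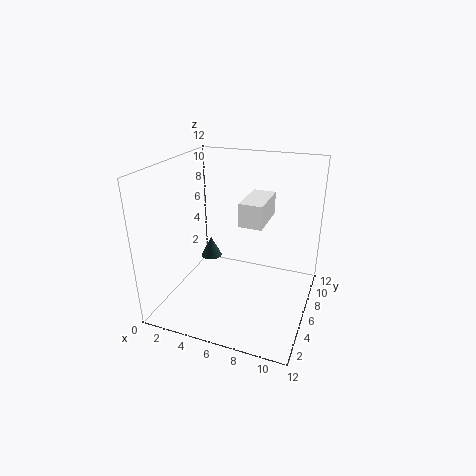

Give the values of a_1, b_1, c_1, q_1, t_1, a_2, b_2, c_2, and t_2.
a_1 = 6
b_1 = 6
c_1 = 7
q_1 = 4
t_1 = 2
a_2 = 2
b_2 = 9
c_2 = 2
t_2 = 2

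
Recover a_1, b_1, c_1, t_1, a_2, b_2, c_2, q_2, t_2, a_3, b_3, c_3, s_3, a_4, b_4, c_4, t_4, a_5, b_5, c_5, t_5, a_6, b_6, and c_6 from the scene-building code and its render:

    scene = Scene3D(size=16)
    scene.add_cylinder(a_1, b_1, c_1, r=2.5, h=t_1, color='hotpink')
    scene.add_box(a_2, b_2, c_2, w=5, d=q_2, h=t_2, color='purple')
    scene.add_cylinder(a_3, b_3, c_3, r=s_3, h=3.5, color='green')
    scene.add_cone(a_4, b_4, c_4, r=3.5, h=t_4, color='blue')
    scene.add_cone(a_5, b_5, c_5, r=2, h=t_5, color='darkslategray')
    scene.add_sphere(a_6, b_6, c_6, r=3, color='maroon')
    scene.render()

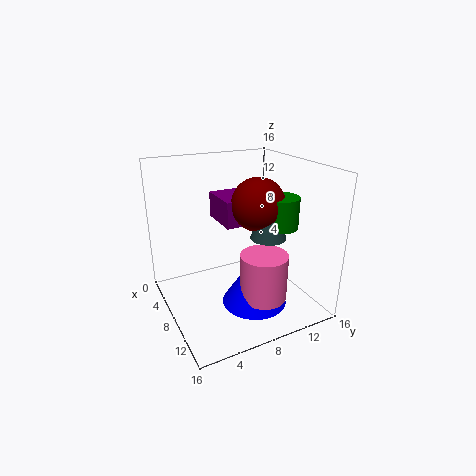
a_1 = 12
b_1 = 9
c_1 = 2.5
t_1 = 5
a_2 = 2.5
b_2 = 7
c_2 = 9
q_2 = 5.5
t_2 = 3
a_3 = 9.5
b_3 = 12.5
c_3 = 9
s_3 = 2
a_4 = 11
b_4 = 8.5
c_4 = 1.5
t_4 = 5.5
a_5 = 9.5
b_5 = 11
c_5 = 8
t_5 = 6
a_6 = 8
b_6 = 10.5
c_6 = 11.5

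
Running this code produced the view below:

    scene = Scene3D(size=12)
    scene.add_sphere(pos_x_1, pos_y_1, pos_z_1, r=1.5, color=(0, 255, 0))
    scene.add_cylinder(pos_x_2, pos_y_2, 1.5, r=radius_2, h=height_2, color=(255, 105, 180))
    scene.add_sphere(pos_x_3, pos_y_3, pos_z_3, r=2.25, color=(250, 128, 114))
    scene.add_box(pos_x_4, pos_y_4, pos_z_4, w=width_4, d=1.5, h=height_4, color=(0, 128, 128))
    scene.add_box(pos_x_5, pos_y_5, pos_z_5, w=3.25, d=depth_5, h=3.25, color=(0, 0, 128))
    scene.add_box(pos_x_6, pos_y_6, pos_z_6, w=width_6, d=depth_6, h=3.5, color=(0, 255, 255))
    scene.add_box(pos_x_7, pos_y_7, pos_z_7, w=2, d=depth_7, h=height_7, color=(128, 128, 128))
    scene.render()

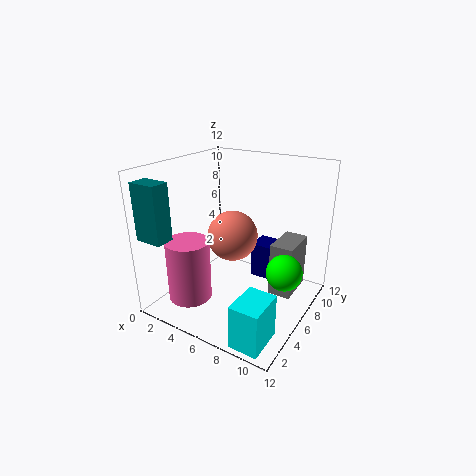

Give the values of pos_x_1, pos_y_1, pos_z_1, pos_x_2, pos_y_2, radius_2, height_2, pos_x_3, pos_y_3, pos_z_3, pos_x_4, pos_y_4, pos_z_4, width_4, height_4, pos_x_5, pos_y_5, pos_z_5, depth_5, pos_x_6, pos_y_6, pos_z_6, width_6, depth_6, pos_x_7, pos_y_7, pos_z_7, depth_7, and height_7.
pos_x_1 = 10; pos_y_1 = 6.75; pos_z_1 = 3.5; pos_x_2 = 3.5; pos_y_2 = 2.5; radius_2 = 1.75; height_2 = 5; pos_x_3 = 4.5; pos_y_3 = 7.5; pos_z_3 = 5.25; pos_x_4 = 0.5; pos_y_4 = 0.25; pos_z_4 = 6.75; width_4 = 2.25; height_4 = 4.5; pos_x_5 = 5.75; pos_y_5 = 8.75; pos_z_5 = 1; depth_5 = 2.25; pos_x_6 = 8.75; pos_y_6 = 0.25; pos_z_6 = 0.25; width_6 = 2.25; depth_6 = 3; pos_x_7 = 8.25; pos_y_7 = 7.5; pos_z_7 = 0.5; depth_7 = 3.5; height_7 = 4.75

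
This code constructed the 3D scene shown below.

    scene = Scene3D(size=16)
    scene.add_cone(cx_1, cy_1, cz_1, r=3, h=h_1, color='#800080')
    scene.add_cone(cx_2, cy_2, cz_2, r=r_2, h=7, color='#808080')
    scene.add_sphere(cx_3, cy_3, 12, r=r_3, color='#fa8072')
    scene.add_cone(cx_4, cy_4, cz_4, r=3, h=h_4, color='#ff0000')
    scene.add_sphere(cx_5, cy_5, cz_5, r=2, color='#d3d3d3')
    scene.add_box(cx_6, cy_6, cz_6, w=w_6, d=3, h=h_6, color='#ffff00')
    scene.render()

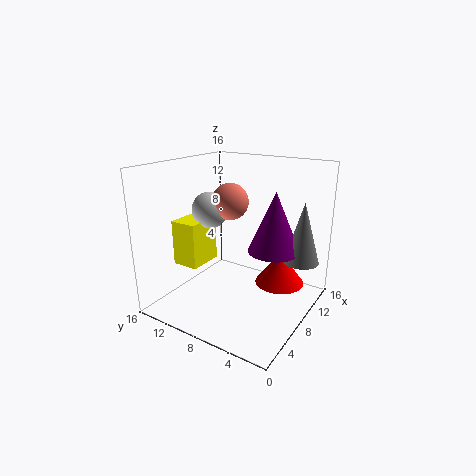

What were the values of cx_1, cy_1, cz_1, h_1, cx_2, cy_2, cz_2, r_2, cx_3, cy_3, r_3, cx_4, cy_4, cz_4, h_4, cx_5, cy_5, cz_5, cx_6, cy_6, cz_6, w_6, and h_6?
cx_1 = 11
cy_1 = 5
cz_1 = 6
h_1 = 7
cx_2 = 12
cy_2 = 2
cz_2 = 5
r_2 = 2
cx_3 = 8
cy_3 = 9
r_3 = 2
cx_4 = 13
cy_4 = 5
cz_4 = 1
h_4 = 4
cx_5 = 7
cy_5 = 11
cz_5 = 11
cx_6 = 4
cy_6 = 11
cz_6 = 5
w_6 = 4
h_6 = 5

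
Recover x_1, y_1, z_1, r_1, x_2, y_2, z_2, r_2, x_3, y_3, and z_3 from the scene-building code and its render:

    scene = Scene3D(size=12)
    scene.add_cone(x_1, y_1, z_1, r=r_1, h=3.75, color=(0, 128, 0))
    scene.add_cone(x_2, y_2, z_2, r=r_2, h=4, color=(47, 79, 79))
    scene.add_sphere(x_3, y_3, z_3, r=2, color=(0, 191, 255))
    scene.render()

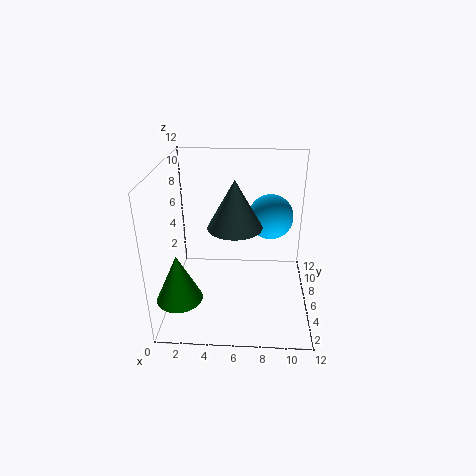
x_1 = 1.75; y_1 = 2; z_1 = 2.75; r_1 = 1.75; x_2 = 5.75; y_2 = 6; z_2 = 7; r_2 = 2.25; x_3 = 8.75; y_3 = 8.75; z_3 = 6.75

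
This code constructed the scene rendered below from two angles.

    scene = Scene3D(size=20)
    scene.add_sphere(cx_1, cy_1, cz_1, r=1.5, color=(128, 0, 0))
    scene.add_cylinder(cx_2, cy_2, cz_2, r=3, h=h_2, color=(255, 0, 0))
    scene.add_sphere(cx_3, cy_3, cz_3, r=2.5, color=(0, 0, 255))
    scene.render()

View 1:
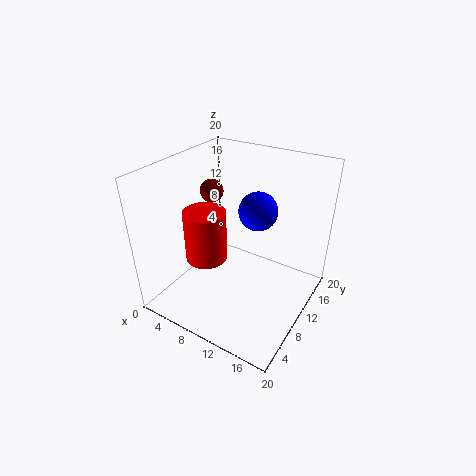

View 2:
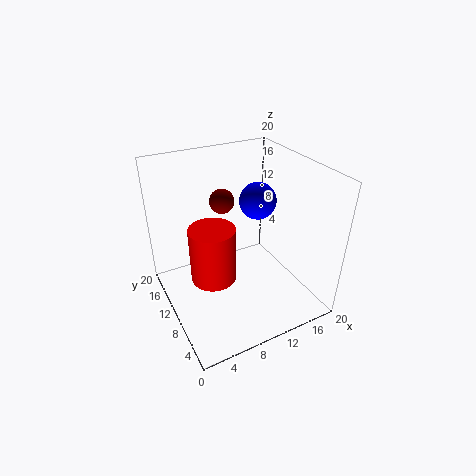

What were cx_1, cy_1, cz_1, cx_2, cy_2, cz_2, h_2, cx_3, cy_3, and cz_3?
cx_1 = 7; cy_1 = 8.5; cz_1 = 17; cx_2 = 5.5; cy_2 = 8.5; cz_2 = 6; h_2 = 7.5; cx_3 = 13; cy_3 = 10; cz_3 = 15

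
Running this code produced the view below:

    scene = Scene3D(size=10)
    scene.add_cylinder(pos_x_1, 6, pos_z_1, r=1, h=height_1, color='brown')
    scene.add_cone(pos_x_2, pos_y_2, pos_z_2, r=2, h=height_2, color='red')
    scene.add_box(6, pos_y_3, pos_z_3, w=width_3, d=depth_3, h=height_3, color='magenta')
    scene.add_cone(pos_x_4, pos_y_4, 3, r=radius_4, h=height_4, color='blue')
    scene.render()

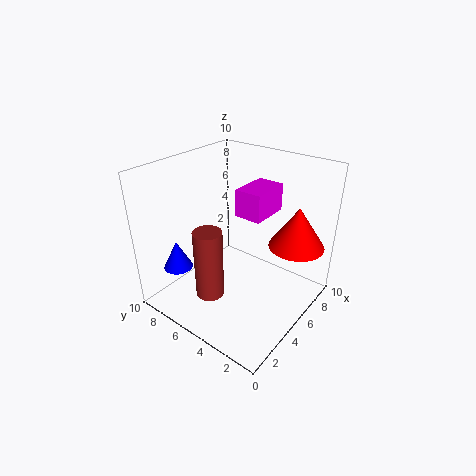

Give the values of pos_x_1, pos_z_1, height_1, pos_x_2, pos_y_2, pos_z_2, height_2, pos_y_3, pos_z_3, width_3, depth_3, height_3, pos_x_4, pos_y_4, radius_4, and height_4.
pos_x_1 = 3; pos_z_1 = 1; height_1 = 5; pos_x_2 = 8; pos_y_2 = 2; pos_z_2 = 4; height_2 = 3; pos_y_3 = 4; pos_z_3 = 6; width_3 = 3; depth_3 = 2; height_3 = 2; pos_x_4 = 2; pos_y_4 = 8; radius_4 = 1; height_4 = 2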